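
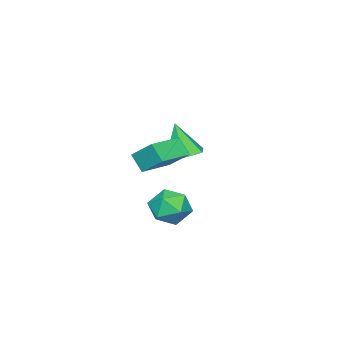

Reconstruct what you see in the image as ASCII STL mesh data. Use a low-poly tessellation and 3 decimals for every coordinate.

solid 
facet normal 0.035 0.055 0.998
outer loop
vertex 3.627 1.932 0.296
vertex 3.6 0.798 0.359
vertex 4.596 1.34 0.294
endloop
endfacet
facet normal 0.373 0.608 0.700
outer loop
vertex 3.627 1.932 0.296
vertex 4.596 1.34 0.294
vertex 4.469 2.225 -0.407
endloop
endfacet
facet normal -0.094 0.954 0.285
outer loop
vertex 3.627 1.932 0.296
vertex 4.469 2.225 -0.407
vertex 3.394 2.229 -0.774
endloop
endfacet
facet normal -0.719 0.614 0.327
outer loop
vertex 3.627 1.932 0.296
vertex 3.394 2.229 -0.774
vertex 2.857 1.348 -0.301
endloop
endfacet
facet normal -0.639 0.058 0.767
outer loop
vertex 3.627 1.932 0.296
vertex 2.857 1.348 -0.301
vertex 3.6 0.798 0.359
endloop
endfacet
facet normal 0.892 0.352 0.283
outer loop
vertex 4.469 2.225 -0.407
vertex 4.596 1.34 0.294
vertex 4.963 1.272 -0.779
endloop
endfacet
facet normal 0.346 -0.545 0.764
outer loop
vertex 4.596 1.34 0.294
vertex 3.6 0.798 0.359
vertex 4.426 0.391 -0.306
endloop
endfacet
facet normal -0.746 -0.539 0.391
outer loop
vertex 3.6 0.798 0.359
vertex 2.857 1.348 -0.301
vertex 3.351 0.395 -0.673
endloop
endfacet
facet normal -0.875 0.361 -0.322
outer loop
vertex 2.857 1.348 -0.301
vertex 3.394 2.229 -0.774
vertex 3.224 1.28 -1.374
endloop
endfacet
facet normal 0.136 0.911 -0.389
outer loop
vertex 3.394 2.229 -0.774
vertex 4.469 2.225 -0.407
vertex 4.22 1.822 -1.439
endloop
endfacet
facet normal 0.719 -0.614 -0.327
outer loop
vertex 4.193 0.688 -1.376
vertex 4.963 1.272 -0.779
vertex 4.426 0.391 -0.306
endloop
endfacet
facet normal 0.094 -0.954 -0.285
outer loop
vertex 4.193 0.688 -1.376
vertex 4.426 0.391 -0.306
vertex 3.351 0.395 -0.673
endloop
endfacet
facet normal -0.373 -0.608 -0.700
outer loop
vertex 4.193 0.688 -1.376
vertex 3.351 0.395 -0.673
vertex 3.224 1.28 -1.374
endloop
endfacet
facet normal -0.035 -0.055 -0.998
outer loop
vertex 4.193 0.688 -1.376
vertex 3.224 1.28 -1.374
vertex 4.22 1.822 -1.439
endloop
endfacet
facet normal 0.639 -0.058 -0.767
outer loop
vertex 4.193 0.688 -1.376
vertex 4.22 1.822 -1.439
vertex 4.963 1.272 -0.779
endloop
endfacet
facet normal 0.875 -0.361 0.322
outer loop
vertex 4.426 0.391 -0.306
vertex 4.963 1.272 -0.779
vertex 4.596 1.34 0.294
endloop
endfacet
facet normal -0.136 -0.911 0.389
outer loop
vertex 3.351 0.395 -0.673
vertex 4.426 0.391 -0.306
vertex 3.6 0.798 0.359
endloop
endfacet
facet normal -0.892 -0.352 -0.283
outer loop
vertex 3.224 1.28 -1.374
vertex 3.351 0.395 -0.673
vertex 2.857 1.348 -0.301
endloop
endfacet
facet normal -0.346 0.545 -0.764
outer loop
vertex 4.22 1.822 -1.439
vertex 3.224 1.28 -1.374
vertex 3.394 2.229 -0.774
endloop
endfacet
facet normal 0.746 0.539 -0.391
outer loop
vertex 4.963 1.272 -0.779
vertex 4.22 1.822 -1.439
vertex 4.469 2.225 -0.407
endloop
endfacet
facet normal -0.982 0.160 -0.102
outer loop
vertex 0.528 -0.306 2.324
vertex 0.738 0.421 1.445
vertex 0.438 -1.503 1.312
endloop
endfacet
facet normal -0.182 -0.627 0.758
outer loop
vertex 2.382 -1.821 1.515
vertex 0.528 -0.306 2.324
vertex 0.438 -1.503 1.312
endloop
endfacet
facet normal -0.982 0.160 -0.103
outer loop
vertex 0.438 -1.503 1.312
vertex 0.738 0.421 1.445
vertex 0.649 -0.776 0.433
endloop
endfacet
facet normal -0.057 -0.763 -0.644
outer loop
vertex 0.649 -0.776 0.433
vertex 2.382 -1.821 1.515
vertex 0.438 -1.503 1.312
endloop
endfacet
facet normal 0.057 0.763 0.644
outer loop
vertex 0.528 -0.306 2.324
vertex 2.682 0.103 1.648
vertex 0.738 0.421 1.445
endloop
endfacet
facet normal -0.182 -0.627 0.758
outer loop
vertex 2.471 -0.624 2.527
vertex 0.528 -0.306 2.324
vertex 2.382 -1.821 1.515
endloop
endfacet
facet normal 0.057 0.762 0.644
outer loop
vertex 2.471 -0.624 2.527
vertex 2.682 0.103 1.648
vertex 0.528 -0.306 2.324
endloop
endfacet
facet normal 0.182 0.627 -0.758
outer loop
vertex 0.738 0.421 1.445
vertex 2.682 0.103 1.648
vertex 0.649 -0.776 0.433
endloop
endfacet
facet normal -0.057 -0.763 -0.644
outer loop
vertex 2.592 -1.094 0.636
vertex 2.382 -1.821 1.515
vertex 0.649 -0.776 0.433
endloop
endfacet
facet normal 0.182 0.627 -0.758
outer loop
vertex 0.649 -0.776 0.433
vertex 2.682 0.103 1.648
vertex 2.592 -1.094 0.636
endloop
endfacet
facet normal 0.982 -0.160 0.103
outer loop
vertex 2.592 -1.094 0.636
vertex 2.471 -0.624 2.527
vertex 2.382 -1.821 1.515
endloop
endfacet
facet normal 0.982 -0.161 0.103
outer loop
vertex 2.682 0.103 1.648
vertex 2.471 -0.624 2.527
vertex 2.592 -1.094 0.636
endloop
endfacet
facet normal 0.026 0.299 -0.954
outer loop
vertex -1.175 -1.128 0.113
vertex -2.104 -1.628 -0.069
vertex -2.098 -0.606 0.251
endloop
endfacet
facet normal 0.448 0.623 0.642
outer loop
vertex -1.175 -1.128 0.113
vertex -2.098 -0.606 0.251
vertex -2.156 -2.232 1.869
endloop
endfacet
facet normal 0.026 0.299 -0.954
outer loop
vertex -2.098 -0.606 0.251
vertex -2.104 -1.628 -0.069
vertex -3.027 -1.105 0.07
endloop
endfacet
facet normal -0.461 0.634 0.621
outer loop
vertex -2.098 -0.606 0.251
vertex -3.027 -1.105 0.07
vertex -2.156 -2.232 1.869
endloop
endfacet
facet normal 0.026 0.299 -0.954
outer loop
vertex -3.027 -1.105 0.07
vertex -2.104 -1.628 -0.069
vertex -3.033 -2.127 -0.25
endloop
endfacet
facet normal -0.920 -0.112 0.375
outer loop
vertex -3.027 -1.105 0.07
vertex -3.033 -2.127 -0.25
vertex -2.156 -2.232 1.869
endloop
endfacet
facet normal 0.026 0.298 -0.954
outer loop
vertex -3.033 -2.127 -0.25
vertex -2.104 -1.628 -0.069
vertex -2.109 -2.649 -0.388
endloop
endfacet
facet normal -0.469 -0.870 0.151
outer loop
vertex -3.033 -2.127 -0.25
vertex -2.109 -2.649 -0.388
vertex -2.156 -2.232 1.869
endloop
endfacet
facet normal 0.026 0.298 -0.954
outer loop
vertex -2.109 -2.649 -0.388
vertex -2.104 -1.628 -0.069
vertex -1.18 -2.15 -0.207
endloop
endfacet
facet normal 0.440 -0.881 0.172
outer loop
vertex -2.109 -2.649 -0.388
vertex -1.18 -2.15 -0.207
vertex -2.156 -2.232 1.869
endloop
endfacet
facet normal 0.026 0.299 -0.954
outer loop
vertex -1.18 -2.15 -0.207
vertex -2.104 -1.628 -0.069
vertex -1.175 -1.128 0.113
endloop
endfacet
facet normal 0.899 -0.135 0.417
outer loop
vertex -1.18 -2.15 -0.207
vertex -1.175 -1.128 0.113
vertex -2.156 -2.232 1.869
endloop
endfacet

endsolid


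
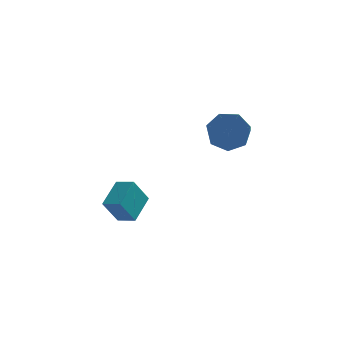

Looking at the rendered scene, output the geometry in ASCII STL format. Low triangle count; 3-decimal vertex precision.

solid 
facet normal -0.022 0.850 -0.526
outer loop
vertex 3.777 3.233 1.399
vertex 3.391 2.81 0.731
vertex 3.014 3.221 1.412
endloop
endfacet
facet normal 0.006 0.526 0.850
outer loop
vertex 3.777 3.233 1.399
vertex 3.014 3.221 1.412
vertex 3.815 1.813 2.277
endloop
endfacet
facet normal 0.006 0.526 0.850
outer loop
vertex 3.815 1.813 2.277
vertex 3.014 3.221 1.412
vertex 3.052 1.801 2.29
endloop
endfacet
facet normal 0.022 -0.850 0.526
outer loop
vertex 3.815 1.813 2.277
vertex 3.052 1.801 2.29
vertex 3.429 1.39 1.609
endloop
endfacet
facet normal -0.023 0.850 -0.526
outer loop
vertex 3.014 3.221 1.412
vertex 3.391 2.81 0.731
vertex 2.535 2.899 0.912
endloop
endfacet
facet normal -0.778 0.315 0.543
outer loop
vertex 3.014 3.221 1.412
vertex 2.535 2.899 0.912
vertex 3.052 1.801 2.29
endloop
endfacet
facet normal -0.778 0.316 0.543
outer loop
vertex 3.052 1.801 2.29
vertex 2.535 2.899 0.912
vertex 2.572 1.479 1.79
endloop
endfacet
facet normal 0.023 -0.850 0.526
outer loop
vertex 3.052 1.801 2.29
vertex 2.572 1.479 1.79
vertex 3.429 1.39 1.609
endloop
endfacet
facet normal -0.023 0.850 -0.526
outer loop
vertex 2.535 2.899 0.912
vertex 3.391 2.81 0.731
vertex 2.7 2.51 0.276
endloop
endfacet
facet normal -0.976 -0.132 -0.172
outer loop
vertex 2.535 2.899 0.912
vertex 2.7 2.51 0.276
vertex 2.572 1.479 1.79
endloop
endfacet
facet normal -0.976 -0.133 -0.173
outer loop
vertex 2.572 1.479 1.79
vertex 2.7 2.51 0.276
vertex 2.738 1.09 1.154
endloop
endfacet
facet normal 0.023 -0.850 0.526
outer loop
vertex 2.572 1.479 1.79
vertex 2.738 1.09 1.154
vertex 3.429 1.39 1.609
endloop
endfacet
facet normal -0.023 0.850 -0.526
outer loop
vertex 2.7 2.51 0.276
vertex 3.391 2.81 0.731
vertex 3.386 2.347 -0.017
endloop
endfacet
facet normal -0.439 -0.481 -0.759
outer loop
vertex 2.7 2.51 0.276
vertex 3.386 2.347 -0.017
vertex 2.738 1.09 1.154
endloop
endfacet
facet normal -0.439 -0.480 -0.759
outer loop
vertex 2.738 1.09 1.154
vertex 3.386 2.347 -0.017
vertex 3.424 0.927 0.86
endloop
endfacet
facet normal 0.023 -0.850 0.526
outer loop
vertex 2.738 1.09 1.154
vertex 3.424 0.927 0.86
vertex 3.429 1.39 1.609
endloop
endfacet
facet normal -0.023 0.850 -0.526
outer loop
vertex 3.386 2.347 -0.017
vertex 3.391 2.81 0.731
vertex 4.076 2.533 0.253
endloop
endfacet
facet normal 0.429 -0.466 -0.774
outer loop
vertex 3.386 2.347 -0.017
vertex 4.076 2.533 0.253
vertex 3.424 0.927 0.86
endloop
endfacet
facet normal 0.429 -0.467 -0.773
outer loop
vertex 3.424 0.927 0.86
vertex 4.076 2.533 0.253
vertex 4.114 1.113 1.131
endloop
endfacet
facet normal 0.023 -0.850 0.526
outer loop
vertex 3.424 0.927 0.86
vertex 4.114 1.113 1.131
vertex 3.429 1.39 1.609
endloop
endfacet
facet normal -0.023 0.850 -0.526
outer loop
vertex 4.076 2.533 0.253
vertex 3.391 2.81 0.731
vertex 4.25 2.927 0.883
endloop
endfacet
facet normal 0.973 -0.101 -0.206
outer loop
vertex 4.076 2.533 0.253
vertex 4.25 2.927 0.883
vertex 4.114 1.113 1.131
endloop
endfacet
facet normal 0.973 -0.101 -0.206
outer loop
vertex 4.114 1.113 1.131
vertex 4.25 2.927 0.883
vertex 4.288 1.507 1.761
endloop
endfacet
facet normal 0.023 -0.850 0.526
outer loop
vertex 4.114 1.113 1.131
vertex 4.288 1.507 1.761
vertex 3.429 1.39 1.609
endloop
endfacet
facet normal -0.023 0.851 -0.525
outer loop
vertex 4.25 2.927 0.883
vertex 3.391 2.81 0.731
vertex 3.777 3.233 1.399
endloop
endfacet
facet normal 0.785 0.341 0.517
outer loop
vertex 4.25 2.927 0.883
vertex 3.777 3.233 1.399
vertex 4.288 1.507 1.761
endloop
endfacet
facet normal 0.785 0.341 0.517
outer loop
vertex 4.288 1.507 1.761
vertex 3.777 3.233 1.399
vertex 3.815 1.813 2.277
endloop
endfacet
facet normal 0.023 -0.851 0.525
outer loop
vertex 4.288 1.507 1.761
vertex 3.815 1.813 2.277
vertex 3.429 1.39 1.609
endloop
endfacet
facet normal -0.424 -0.299 0.855
outer loop
vertex -0.439 3.191 -2.343
vertex -1.19 3.586 -2.577
vertex -0.882 1.97 -2.989
endloop
endfacet
facet normal 0.853 -0.450 0.265
outer loop
vertex -0.31 2.374 -4.143
vertex -0.439 3.191 -2.343
vertex -0.882 1.97 -2.989
endloop
endfacet
facet normal -0.423 -0.299 0.855
outer loop
vertex -0.882 1.97 -2.989
vertex -1.19 3.586 -2.577
vertex -1.632 2.366 -3.222
endloop
endfacet
facet normal -0.306 -0.841 -0.446
outer loop
vertex -1.632 2.366 -3.222
vertex -0.31 2.374 -4.143
vertex -0.882 1.97 -2.989
endloop
endfacet
facet normal 0.304 0.842 0.446
outer loop
vertex -0.439 3.191 -2.343
vertex -0.618 3.99 -3.731
vertex -1.19 3.586 -2.577
endloop
endfacet
facet normal 0.853 -0.449 0.265
outer loop
vertex 0.132 3.594 -3.498
vertex -0.439 3.191 -2.343
vertex -0.31 2.374 -4.143
endloop
endfacet
facet normal 0.306 0.842 0.445
outer loop
vertex 0.132 3.594 -3.498
vertex -0.618 3.99 -3.731
vertex -0.439 3.191 -2.343
endloop
endfacet
facet normal -0.853 0.449 -0.265
outer loop
vertex -1.19 3.586 -2.577
vertex -0.618 3.99 -3.731
vertex -1.632 2.366 -3.222
endloop
endfacet
facet normal -0.305 -0.842 -0.445
outer loop
vertex -1.061 2.769 -4.377
vertex -0.31 2.374 -4.143
vertex -1.632 2.366 -3.222
endloop
endfacet
facet normal -0.853 0.450 -0.265
outer loop
vertex -1.632 2.366 -3.222
vertex -0.618 3.99 -3.731
vertex -1.061 2.769 -4.377
endloop
endfacet
facet normal 0.424 0.299 -0.855
outer loop
vertex -1.061 2.769 -4.377
vertex 0.132 3.594 -3.498
vertex -0.31 2.374 -4.143
endloop
endfacet
facet normal 0.423 0.299 -0.855
outer loop
vertex -0.618 3.99 -3.731
vertex 0.132 3.594 -3.498
vertex -1.061 2.769 -4.377
endloop
endfacet

endsolid


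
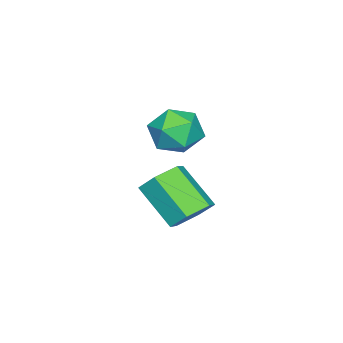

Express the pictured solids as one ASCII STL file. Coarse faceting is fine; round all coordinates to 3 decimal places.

solid 
facet normal 0.216 0.724 -0.655
outer loop
vertex -0.884 -2.59 -1.113
vertex -1.559 -2.735 -1.496
vertex -1.544 -2.208 -0.908
endloop
endfacet
facet normal 0.505 0.491 0.710
outer loop
vertex -0.884 -2.59 -1.113
vertex -1.544 -2.208 -0.908
vertex -1.245 -3.8 -0.02
endloop
endfacet
facet normal 0.504 0.491 0.711
outer loop
vertex -1.245 -3.8 -0.02
vertex -1.544 -2.208 -0.908
vertex -1.906 -3.418 0.185
endloop
endfacet
facet normal -0.216 -0.725 0.654
outer loop
vertex -1.245 -3.8 -0.02
vertex -1.906 -3.418 0.185
vertex -1.921 -3.945 -0.404
endloop
endfacet
facet normal 0.217 0.724 -0.655
outer loop
vertex -1.544 -2.208 -0.908
vertex -1.559 -2.735 -1.496
vertex -2.22 -2.353 -1.292
endloop
endfacet
facet normal -0.472 0.665 0.579
outer loop
vertex -1.544 -2.208 -0.908
vertex -2.22 -2.353 -1.292
vertex -1.906 -3.418 0.185
endloop
endfacet
facet normal -0.472 0.664 0.579
outer loop
vertex -1.906 -3.418 0.185
vertex -2.22 -2.353 -1.292
vertex -2.581 -3.563 -0.199
endloop
endfacet
facet normal -0.216 -0.725 0.654
outer loop
vertex -1.906 -3.418 0.185
vertex -2.581 -3.563 -0.199
vertex -1.921 -3.945 -0.404
endloop
endfacet
facet normal 0.217 0.724 -0.655
outer loop
vertex -2.22 -2.353 -1.292
vertex -1.559 -2.735 -1.496
vertex -2.235 -2.88 -1.88
endloop
endfacet
facet normal -0.976 0.173 -0.130
outer loop
vertex -2.22 -2.353 -1.292
vertex -2.235 -2.88 -1.88
vertex -2.581 -3.563 -0.199
endloop
endfacet
facet normal -0.976 0.173 -0.130
outer loop
vertex -2.581 -3.563 -0.199
vertex -2.235 -2.88 -1.88
vertex -2.596 -4.09 -0.787
endloop
endfacet
facet normal -0.216 -0.724 0.655
outer loop
vertex -2.581 -3.563 -0.199
vertex -2.596 -4.09 -0.787
vertex -1.921 -3.945 -0.404
endloop
endfacet
facet normal 0.216 0.725 -0.654
outer loop
vertex -2.235 -2.88 -1.88
vertex -1.559 -2.735 -1.496
vertex -1.574 -3.262 -2.085
endloop
endfacet
facet normal -0.504 -0.491 -0.710
outer loop
vertex -2.235 -2.88 -1.88
vertex -1.574 -3.262 -2.085
vertex -2.596 -4.09 -0.787
endloop
endfacet
facet normal -0.505 -0.491 -0.710
outer loop
vertex -2.596 -4.09 -0.787
vertex -1.574 -3.262 -2.085
vertex -1.936 -4.472 -0.992
endloop
endfacet
facet normal -0.216 -0.724 0.655
outer loop
vertex -2.596 -4.09 -0.787
vertex -1.936 -4.472 -0.992
vertex -1.921 -3.945 -0.404
endloop
endfacet
facet normal 0.216 0.725 -0.654
outer loop
vertex -1.574 -3.262 -2.085
vertex -1.559 -2.735 -1.496
vertex -0.899 -3.117 -1.701
endloop
endfacet
facet normal 0.472 -0.664 -0.579
outer loop
vertex -1.574 -3.262 -2.085
vertex -0.899 -3.117 -1.701
vertex -1.936 -4.472 -0.992
endloop
endfacet
facet normal 0.472 -0.664 -0.580
outer loop
vertex -1.936 -4.472 -0.992
vertex -0.899 -3.117 -1.701
vertex -1.26 -4.327 -0.608
endloop
endfacet
facet normal -0.217 -0.724 0.655
outer loop
vertex -1.936 -4.472 -0.992
vertex -1.26 -4.327 -0.608
vertex -1.921 -3.945 -0.404
endloop
endfacet
facet normal 0.216 0.724 -0.655
outer loop
vertex -0.899 -3.117 -1.701
vertex -1.559 -2.735 -1.496
vertex -0.884 -2.59 -1.113
endloop
endfacet
facet normal 0.976 -0.173 0.130
outer loop
vertex -0.899 -3.117 -1.701
vertex -0.884 -2.59 -1.113
vertex -1.26 -4.327 -0.608
endloop
endfacet
facet normal 0.976 -0.173 0.130
outer loop
vertex -1.26 -4.327 -0.608
vertex -0.884 -2.59 -1.113
vertex -1.245 -3.8 -0.02
endloop
endfacet
facet normal -0.217 -0.724 0.655
outer loop
vertex -1.26 -4.327 -0.608
vertex -1.245 -3.8 -0.02
vertex -1.921 -3.945 -0.404
endloop
endfacet
facet normal -0.982 -0.115 0.151
outer loop
vertex -2.286 -3.196 1.489
vertex -2.121 -3.828 2.083
vertex -2.18 -2.986 2.34
endloop
endfacet
facet normal -0.830 0.557 -0.034
outer loop
vertex -2.286 -3.196 1.489
vertex -2.18 -2.986 2.34
vertex -1.816 -2.482 1.713
endloop
endfacet
facet normal -0.506 0.543 -0.670
outer loop
vertex -2.286 -3.196 1.489
vertex -1.816 -2.482 1.713
vertex -1.532 -3.014 1.067
endloop
endfacet
facet normal -0.458 -0.138 -0.878
outer loop
vertex -2.286 -3.196 1.489
vertex -1.532 -3.014 1.067
vertex -1.72 -3.846 1.296
endloop
endfacet
facet normal -0.752 -0.545 -0.371
outer loop
vertex -2.286 -3.196 1.489
vertex -1.72 -3.846 1.296
vertex -2.121 -3.828 2.083
endloop
endfacet
facet normal -0.367 0.817 0.444
outer loop
vertex -1.816 -2.482 1.713
vertex -2.18 -2.986 2.34
vertex -1.36 -2.674 2.444
endloop
endfacet
facet normal -0.613 -0.270 0.743
outer loop
vertex -2.18 -2.986 2.34
vertex -2.121 -3.828 2.083
vertex -1.548 -3.506 2.673
endloop
endfacet
facet normal -0.243 -0.965 -0.102
outer loop
vertex -2.121 -3.828 2.083
vertex -1.72 -3.846 1.296
vertex -1.264 -4.038 2.027
endloop
endfacet
facet normal 0.234 -0.307 -0.923
outer loop
vertex -1.72 -3.846 1.296
vertex -1.532 -3.014 1.067
vertex -0.9 -3.534 1.4
endloop
endfacet
facet normal 0.157 0.795 -0.586
outer loop
vertex -1.532 -3.014 1.067
vertex -1.816 -2.482 1.713
vertex -0.959 -2.692 1.657
endloop
endfacet
facet normal 0.458 0.138 0.878
outer loop
vertex -0.794 -3.324 2.251
vertex -1.36 -2.674 2.444
vertex -1.548 -3.506 2.673
endloop
endfacet
facet normal 0.506 -0.543 0.670
outer loop
vertex -0.794 -3.324 2.251
vertex -1.548 -3.506 2.673
vertex -1.264 -4.038 2.027
endloop
endfacet
facet normal 0.830 -0.557 0.034
outer loop
vertex -0.794 -3.324 2.251
vertex -1.264 -4.038 2.027
vertex -0.9 -3.534 1.4
endloop
endfacet
facet normal 0.982 0.115 -0.151
outer loop
vertex -0.794 -3.324 2.251
vertex -0.9 -3.534 1.4
vertex -0.959 -2.692 1.657
endloop
endfacet
facet normal 0.752 0.545 0.371
outer loop
vertex -0.794 -3.324 2.251
vertex -0.959 -2.692 1.657
vertex -1.36 -2.674 2.444
endloop
endfacet
facet normal -0.234 0.307 0.923
outer loop
vertex -1.548 -3.506 2.673
vertex -1.36 -2.674 2.444
vertex -2.18 -2.986 2.34
endloop
endfacet
facet normal -0.157 -0.795 0.586
outer loop
vertex -1.264 -4.038 2.027
vertex -1.548 -3.506 2.673
vertex -2.121 -3.828 2.083
endloop
endfacet
facet normal 0.367 -0.817 -0.444
outer loop
vertex -0.9 -3.534 1.4
vertex -1.264 -4.038 2.027
vertex -1.72 -3.846 1.296
endloop
endfacet
facet normal 0.613 0.270 -0.743
outer loop
vertex -0.959 -2.692 1.657
vertex -0.9 -3.534 1.4
vertex -1.532 -3.014 1.067
endloop
endfacet
facet normal 0.243 0.965 0.102
outer loop
vertex -1.36 -2.674 2.444
vertex -0.959 -2.692 1.657
vertex -1.816 -2.482 1.713
endloop
endfacet

endsolid


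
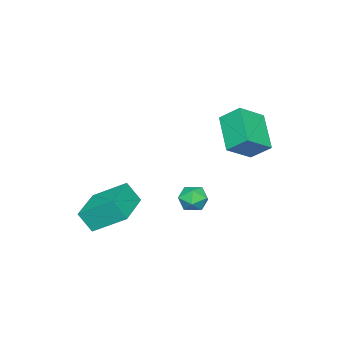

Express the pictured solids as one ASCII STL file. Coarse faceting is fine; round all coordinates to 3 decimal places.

solid 
facet normal -0.955 -0.296 0.012
outer loop
vertex 0.812 -2.754 -2.196
vertex 0.355 -1.237 -1.183
vertex 0.613 -2.15 -3.19
endloop
endfacet
facet normal 0.243 -0.807 -0.539
outer loop
vertex 2.705 -1.503 -3.217
vertex 0.812 -2.754 -2.196
vertex 0.613 -2.15 -3.19
endloop
endfacet
facet normal -0.955 -0.296 0.012
outer loop
vertex 0.613 -2.15 -3.19
vertex 0.355 -1.237 -1.183
vertex 0.156 -0.633 -2.177
endloop
endfacet
facet normal -0.169 0.512 -0.842
outer loop
vertex 0.156 -0.633 -2.177
vertex 2.705 -1.503 -3.217
vertex 0.613 -2.15 -3.19
endloop
endfacet
facet normal 0.169 -0.512 0.842
outer loop
vertex 0.812 -2.754 -2.196
vertex 2.447 -0.59 -1.21
vertex 0.355 -1.237 -1.183
endloop
endfacet
facet normal 0.243 -0.807 -0.539
outer loop
vertex 2.904 -2.107 -2.223
vertex 0.812 -2.754 -2.196
vertex 2.705 -1.503 -3.217
endloop
endfacet
facet normal 0.169 -0.512 0.842
outer loop
vertex 2.904 -2.107 -2.223
vertex 2.447 -0.59 -1.21
vertex 0.812 -2.754 -2.196
endloop
endfacet
facet normal -0.243 0.807 0.539
outer loop
vertex 0.355 -1.237 -1.183
vertex 2.447 -0.59 -1.21
vertex 0.156 -0.633 -2.177
endloop
endfacet
facet normal -0.169 0.512 -0.842
outer loop
vertex 2.248 0.014 -2.204
vertex 2.705 -1.503 -3.217
vertex 0.156 -0.633 -2.177
endloop
endfacet
facet normal -0.243 0.807 0.539
outer loop
vertex 0.156 -0.633 -2.177
vertex 2.447 -0.59 -1.21
vertex 2.248 0.014 -2.204
endloop
endfacet
facet normal 0.955 0.296 -0.012
outer loop
vertex 2.248 0.014 -2.204
vertex 2.904 -2.107 -2.223
vertex 2.705 -1.503 -3.217
endloop
endfacet
facet normal 0.955 0.296 -0.012
outer loop
vertex 2.447 -0.59 -1.21
vertex 2.904 -2.107 -2.223
vertex 2.248 0.014 -2.204
endloop
endfacet
facet normal -0.614 -0.545 0.571
outer loop
vertex -2.193 1.937 2.649
vertex -2.316 2.9 3.436
vertex -3.415 2.452 1.827
endloop
endfacet
facet normal 0.098 -0.771 -0.629
outer loop
vertex -2.144 3.58 0.644
vertex -2.193 1.937 2.649
vertex -3.415 2.452 1.827
endloop
endfacet
facet normal -0.614 -0.545 0.571
outer loop
vertex -3.415 2.452 1.827
vertex -2.316 2.9 3.436
vertex -3.538 3.415 2.614
endloop
endfacet
facet normal -0.783 0.330 -0.527
outer loop
vertex -3.538 3.415 2.614
vertex -2.144 3.58 0.644
vertex -3.415 2.452 1.827
endloop
endfacet
facet normal 0.783 -0.330 0.527
outer loop
vertex -2.193 1.937 2.649
vertex -1.045 4.028 2.253
vertex -2.316 2.9 3.436
endloop
endfacet
facet normal 0.098 -0.771 -0.629
outer loop
vertex -0.922 3.065 1.466
vertex -2.193 1.937 2.649
vertex -2.144 3.58 0.644
endloop
endfacet
facet normal 0.783 -0.330 0.527
outer loop
vertex -0.922 3.065 1.466
vertex -1.045 4.028 2.253
vertex -2.193 1.937 2.649
endloop
endfacet
facet normal -0.098 0.771 0.629
outer loop
vertex -2.316 2.9 3.436
vertex -1.045 4.028 2.253
vertex -3.538 3.415 2.614
endloop
endfacet
facet normal -0.783 0.330 -0.527
outer loop
vertex -2.267 4.543 1.431
vertex -2.144 3.58 0.644
vertex -3.538 3.415 2.614
endloop
endfacet
facet normal -0.098 0.771 0.629
outer loop
vertex -3.538 3.415 2.614
vertex -1.045 4.028 2.253
vertex -2.267 4.543 1.431
endloop
endfacet
facet normal 0.614 0.545 -0.571
outer loop
vertex -2.267 4.543 1.431
vertex -0.922 3.065 1.466
vertex -2.144 3.58 0.644
endloop
endfacet
facet normal 0.614 0.545 -0.571
outer loop
vertex -1.045 4.028 2.253
vertex -0.922 3.065 1.466
vertex -2.267 4.543 1.431
endloop
endfacet
facet normal -0.976 0.138 0.171
outer loop
vertex -0.262 2.558 -1.419
vertex -0.337 1.813 -1.247
vertex -0.169 2.32 -0.696
endloop
endfacet
facet normal -0.604 0.731 0.318
outer loop
vertex -0.262 2.558 -1.419
vertex -0.169 2.32 -0.696
vertex 0.308 2.843 -0.992
endloop
endfacet
facet normal -0.258 0.927 -0.274
outer loop
vertex -0.262 2.558 -1.419
vertex 0.308 2.843 -0.992
vertex 0.434 2.661 -1.727
endloop
endfacet
facet normal -0.416 0.456 -0.787
outer loop
vertex -0.262 2.558 -1.419
vertex 0.434 2.661 -1.727
vertex 0.035 2.024 -1.885
endloop
endfacet
facet normal -0.859 -0.032 -0.511
outer loop
vertex -0.262 2.558 -1.419
vertex 0.035 2.024 -1.885
vertex -0.337 1.813 -1.247
endloop
endfacet
facet normal -0.119 0.569 0.814
outer loop
vertex 0.308 2.843 -0.992
vertex -0.169 2.32 -0.696
vertex 0.585 2.276 -0.555
endloop
endfacet
facet normal -0.718 -0.389 0.577
outer loop
vertex -0.169 2.32 -0.696
vertex -0.337 1.813 -1.247
vertex 0.186 1.639 -0.713
endloop
endfacet
facet normal -0.528 -0.665 -0.528
outer loop
vertex -0.337 1.813 -1.247
vertex 0.035 2.024 -1.885
vertex 0.312 1.457 -1.448
endloop
endfacet
facet normal 0.189 0.123 -0.974
outer loop
vertex 0.035 2.024 -1.885
vertex 0.434 2.661 -1.727
vertex 0.789 1.98 -1.744
endloop
endfacet
facet normal 0.441 0.886 -0.144
outer loop
vertex 0.434 2.661 -1.727
vertex 0.308 2.843 -0.992
vertex 0.957 2.487 -1.193
endloop
endfacet
facet normal 0.416 -0.456 0.787
outer loop
vertex 0.882 1.742 -1.021
vertex 0.585 2.276 -0.555
vertex 0.186 1.639 -0.713
endloop
endfacet
facet normal 0.258 -0.927 0.274
outer loop
vertex 0.882 1.742 -1.021
vertex 0.186 1.639 -0.713
vertex 0.312 1.457 -1.448
endloop
endfacet
facet normal 0.604 -0.731 -0.318
outer loop
vertex 0.882 1.742 -1.021
vertex 0.312 1.457 -1.448
vertex 0.789 1.98 -1.744
endloop
endfacet
facet normal 0.976 -0.138 -0.171
outer loop
vertex 0.882 1.742 -1.021
vertex 0.789 1.98 -1.744
vertex 0.957 2.487 -1.193
endloop
endfacet
facet normal 0.859 0.032 0.511
outer loop
vertex 0.882 1.742 -1.021
vertex 0.957 2.487 -1.193
vertex 0.585 2.276 -0.555
endloop
endfacet
facet normal -0.189 -0.123 0.974
outer loop
vertex 0.186 1.639 -0.713
vertex 0.585 2.276 -0.555
vertex -0.169 2.32 -0.696
endloop
endfacet
facet normal -0.441 -0.886 0.144
outer loop
vertex 0.312 1.457 -1.448
vertex 0.186 1.639 -0.713
vertex -0.337 1.813 -1.247
endloop
endfacet
facet normal 0.119 -0.569 -0.814
outer loop
vertex 0.789 1.98 -1.744
vertex 0.312 1.457 -1.448
vertex 0.035 2.024 -1.885
endloop
endfacet
facet normal 0.718 0.389 -0.577
outer loop
vertex 0.957 2.487 -1.193
vertex 0.789 1.98 -1.744
vertex 0.434 2.661 -1.727
endloop
endfacet
facet normal 0.528 0.665 0.528
outer loop
vertex 0.585 2.276 -0.555
vertex 0.957 2.487 -1.193
vertex 0.308 2.843 -0.992
endloop
endfacet

endsolid


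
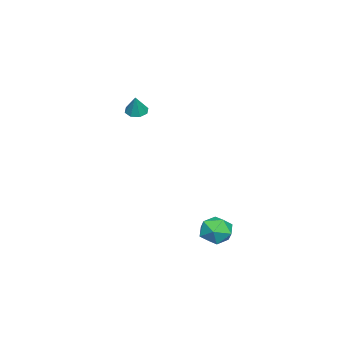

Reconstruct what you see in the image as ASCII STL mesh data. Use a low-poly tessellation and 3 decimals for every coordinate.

solid 
facet normal -0.528 0.360 0.770
outer loop
vertex 3.165 4.64 -1.904
vertex 3.147 3.645 -1.451
vertex 3.961 4.338 -1.217
endloop
endfacet
facet normal -0.101 0.863 0.496
outer loop
vertex 3.165 4.64 -1.904
vertex 3.961 4.338 -1.217
vertex 4.206 4.89 -2.128
endloop
endfacet
facet normal -0.268 0.944 -0.192
outer loop
vertex 3.165 4.64 -1.904
vertex 4.206 4.89 -2.128
vertex 3.543 4.54 -2.925
endloop
endfacet
facet normal -0.800 0.492 -0.344
outer loop
vertex 3.165 4.64 -1.904
vertex 3.543 4.54 -2.925
vertex 2.889 3.77 -2.506
endloop
endfacet
facet normal -0.959 0.131 0.250
outer loop
vertex 3.165 4.64 -1.904
vertex 2.889 3.77 -2.506
vertex 3.147 3.645 -1.451
endloop
endfacet
facet normal 0.572 0.624 0.532
outer loop
vertex 4.206 4.89 -2.128
vertex 3.961 4.338 -1.217
vertex 4.831 4.05 -1.814
endloop
endfacet
facet normal -0.120 -0.188 0.975
outer loop
vertex 3.961 4.338 -1.217
vertex 3.147 3.645 -1.451
vertex 4.177 3.28 -1.395
endloop
endfacet
facet normal -0.818 -0.559 0.134
outer loop
vertex 3.147 3.645 -1.451
vertex 2.889 3.77 -2.506
vertex 3.514 2.93 -2.192
endloop
endfacet
facet normal -0.560 0.025 -0.828
outer loop
vertex 2.889 3.77 -2.506
vertex 3.543 4.54 -2.925
vertex 3.759 3.482 -3.103
endloop
endfacet
facet normal 0.300 0.756 -0.581
outer loop
vertex 3.543 4.54 -2.925
vertex 4.206 4.89 -2.128
vertex 4.573 4.175 -2.869
endloop
endfacet
facet normal 0.800 -0.492 0.344
outer loop
vertex 4.555 3.18 -2.416
vertex 4.831 4.05 -1.814
vertex 4.177 3.28 -1.395
endloop
endfacet
facet normal 0.268 -0.944 0.192
outer loop
vertex 4.555 3.18 -2.416
vertex 4.177 3.28 -1.395
vertex 3.514 2.93 -2.192
endloop
endfacet
facet normal 0.101 -0.863 -0.496
outer loop
vertex 4.555 3.18 -2.416
vertex 3.514 2.93 -2.192
vertex 3.759 3.482 -3.103
endloop
endfacet
facet normal 0.528 -0.360 -0.770
outer loop
vertex 4.555 3.18 -2.416
vertex 3.759 3.482 -3.103
vertex 4.573 4.175 -2.869
endloop
endfacet
facet normal 0.959 -0.131 -0.250
outer loop
vertex 4.555 3.18 -2.416
vertex 4.573 4.175 -2.869
vertex 4.831 4.05 -1.814
endloop
endfacet
facet normal 0.560 -0.025 0.828
outer loop
vertex 4.177 3.28 -1.395
vertex 4.831 4.05 -1.814
vertex 3.961 4.338 -1.217
endloop
endfacet
facet normal -0.300 -0.756 0.581
outer loop
vertex 3.514 2.93 -2.192
vertex 4.177 3.28 -1.395
vertex 3.147 3.645 -1.451
endloop
endfacet
facet normal -0.572 -0.624 -0.532
outer loop
vertex 3.759 3.482 -3.103
vertex 3.514 2.93 -2.192
vertex 2.889 3.77 -2.506
endloop
endfacet
facet normal 0.120 0.188 -0.975
outer loop
vertex 4.573 4.175 -2.869
vertex 3.759 3.482 -3.103
vertex 3.543 4.54 -2.925
endloop
endfacet
facet normal 0.818 0.559 -0.134
outer loop
vertex 4.831 4.05 -1.814
vertex 4.573 4.175 -2.869
vertex 4.206 4.89 -2.128
endloop
endfacet
facet normal -0.416 -0.096 -0.904
outer loop
vertex -3.593 -3.095 2.907
vertex -4.135 -3.488 3.198
vertex -4.023 -2.778 3.071
endloop
endfacet
facet normal 0.616 0.780 0.108
outer loop
vertex -3.593 -3.095 2.907
vertex -4.023 -2.778 3.071
vertex -3.545 -3.352 4.482
endloop
endfacet
facet normal -0.415 -0.096 -0.905
outer loop
vertex -4.023 -2.778 3.071
vertex -4.135 -3.488 3.198
vertex -4.519 -2.878 3.309
endloop
endfacet
facet normal -0.005 0.926 0.378
outer loop
vertex -4.023 -2.778 3.071
vertex -4.519 -2.878 3.309
vertex -3.545 -3.352 4.482
endloop
endfacet
facet normal -0.415 -0.097 -0.905
outer loop
vertex -4.519 -2.878 3.309
vertex -4.135 -3.488 3.198
vertex -4.79 -3.335 3.482
endloop
endfacet
facet normal -0.517 0.554 0.653
outer loop
vertex -4.519 -2.878 3.309
vertex -4.79 -3.335 3.482
vertex -3.545 -3.352 4.482
endloop
endfacet
facet normal -0.415 -0.097 -0.905
outer loop
vertex -4.79 -3.335 3.482
vertex -4.135 -3.488 3.198
vertex -4.677 -3.882 3.489
endloop
endfacet
facet normal -0.623 -0.119 0.773
outer loop
vertex -4.79 -3.335 3.482
vertex -4.677 -3.882 3.489
vertex -3.545 -3.352 4.482
endloop
endfacet
facet normal -0.416 -0.096 -0.904
outer loop
vertex -4.677 -3.882 3.489
vertex -4.135 -3.488 3.198
vertex -4.247 -4.199 3.325
endloop
endfacet
facet normal -0.259 -0.697 0.668
outer loop
vertex -4.677 -3.882 3.489
vertex -4.247 -4.199 3.325
vertex -3.545 -3.352 4.482
endloop
endfacet
facet normal -0.415 -0.096 -0.905
outer loop
vertex -4.247 -4.199 3.325
vertex -4.135 -3.488 3.198
vertex -3.751 -4.099 3.087
endloop
endfacet
facet normal 0.361 -0.843 0.398
outer loop
vertex -4.247 -4.199 3.325
vertex -3.751 -4.099 3.087
vertex -3.545 -3.352 4.482
endloop
endfacet
facet normal -0.417 -0.098 -0.904
outer loop
vertex -3.751 -4.099 3.087
vertex -4.135 -3.488 3.198
vertex -3.481 -3.642 2.913
endloop
endfacet
facet normal 0.874 -0.470 0.123
outer loop
vertex -3.751 -4.099 3.087
vertex -3.481 -3.642 2.913
vertex -3.545 -3.352 4.482
endloop
endfacet
facet normal -0.416 -0.095 -0.904
outer loop
vertex -3.481 -3.642 2.913
vertex -4.135 -3.488 3.198
vertex -3.593 -3.095 2.907
endloop
endfacet
facet normal 0.980 0.201 0.003
outer loop
vertex -3.481 -3.642 2.913
vertex -3.593 -3.095 2.907
vertex -3.545 -3.352 4.482
endloop
endfacet

endsolid


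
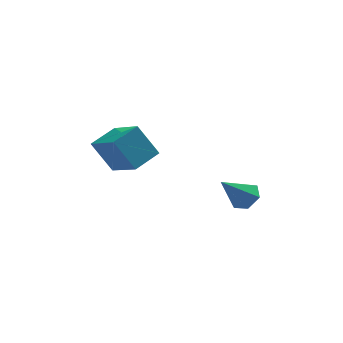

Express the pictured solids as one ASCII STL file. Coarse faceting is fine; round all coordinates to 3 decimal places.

solid 
facet normal -0.498 0.247 0.832
outer loop
vertex -2.867 2.408 -0.099
vertex -2.076 3.017 0.194
vertex -3.476 3.536 -0.798
endloop
endfacet
facet normal -0.760 -0.585 -0.282
outer loop
vertex -2.844 3.223 -1.854
vertex -2.867 2.408 -0.099
vertex -3.476 3.536 -0.798
endloop
endfacet
facet normal -0.498 0.247 0.832
outer loop
vertex -3.476 3.536 -0.798
vertex -2.076 3.017 0.194
vertex -2.685 4.145 -0.505
endloop
endfacet
facet normal -0.417 0.772 -0.479
outer loop
vertex -2.685 4.145 -0.505
vertex -2.844 3.223 -1.854
vertex -3.476 3.536 -0.798
endloop
endfacet
facet normal 0.417 -0.772 0.479
outer loop
vertex -2.867 2.408 -0.099
vertex -1.444 2.704 -0.862
vertex -2.076 3.017 0.194
endloop
endfacet
facet normal -0.760 -0.585 -0.282
outer loop
vertex -2.235 2.095 -1.155
vertex -2.867 2.408 -0.099
vertex -2.844 3.223 -1.854
endloop
endfacet
facet normal 0.417 -0.772 0.479
outer loop
vertex -2.235 2.095 -1.155
vertex -1.444 2.704 -0.862
vertex -2.867 2.408 -0.099
endloop
endfacet
facet normal 0.760 0.585 0.282
outer loop
vertex -2.076 3.017 0.194
vertex -1.444 2.704 -0.862
vertex -2.685 4.145 -0.505
endloop
endfacet
facet normal -0.417 0.772 -0.479
outer loop
vertex -2.053 3.832 -1.561
vertex -2.844 3.223 -1.854
vertex -2.685 4.145 -0.505
endloop
endfacet
facet normal 0.760 0.585 0.282
outer loop
vertex -2.685 4.145 -0.505
vertex -1.444 2.704 -0.862
vertex -2.053 3.832 -1.561
endloop
endfacet
facet normal 0.498 -0.247 -0.832
outer loop
vertex -2.053 3.832 -1.561
vertex -2.235 2.095 -1.155
vertex -2.844 3.223 -1.854
endloop
endfacet
facet normal 0.498 -0.247 -0.832
outer loop
vertex -1.444 2.704 -0.862
vertex -2.235 2.095 -1.155
vertex -2.053 3.832 -1.561
endloop
endfacet
facet normal 0.629 0.274 -0.728
outer loop
vertex 1.715 2.802 -3.186
vertex 1.335 3.185 -3.37
vertex 1.723 3.333 -2.979
endloop
endfacet
facet normal 0.513 -0.319 0.797
outer loop
vertex 1.715 2.802 -3.186
vertex 1.723 3.333 -2.979
vertex 0.485 2.815 -2.39
endloop
endfacet
facet normal 0.629 0.274 -0.728
outer loop
vertex 1.723 3.333 -2.979
vertex 1.335 3.185 -3.37
vertex 1.343 3.716 -3.163
endloop
endfacet
facet normal 0.159 0.551 0.819
outer loop
vertex 1.723 3.333 -2.979
vertex 1.343 3.716 -3.163
vertex 0.485 2.815 -2.39
endloop
endfacet
facet normal 0.630 0.274 -0.727
outer loop
vertex 1.343 3.716 -3.163
vertex 1.335 3.185 -3.37
vertex 0.956 3.569 -3.554
endloop
endfacet
facet normal -0.569 0.776 0.272
outer loop
vertex 1.343 3.716 -3.163
vertex 0.956 3.569 -3.554
vertex 0.485 2.815 -2.39
endloop
endfacet
facet normal 0.631 0.275 -0.726
outer loop
vertex 0.956 3.569 -3.554
vertex 1.335 3.185 -3.37
vertex 0.948 3.038 -3.762
endloop
endfacet
facet normal -0.946 0.131 -0.298
outer loop
vertex 0.956 3.569 -3.554
vertex 0.948 3.038 -3.762
vertex 0.485 2.815 -2.39
endloop
endfacet
facet normal 0.630 0.276 -0.726
outer loop
vertex 0.948 3.038 -3.762
vertex 1.335 3.185 -3.37
vertex 1.328 2.654 -3.578
endloop
endfacet
facet normal -0.592 -0.739 -0.320
outer loop
vertex 0.948 3.038 -3.762
vertex 1.328 2.654 -3.578
vertex 0.485 2.815 -2.39
endloop
endfacet
facet normal 0.630 0.276 -0.726
outer loop
vertex 1.328 2.654 -3.578
vertex 1.335 3.185 -3.37
vertex 1.715 2.802 -3.186
endloop
endfacet
facet normal 0.137 -0.964 0.228
outer loop
vertex 1.328 2.654 -3.578
vertex 1.715 2.802 -3.186
vertex 0.485 2.815 -2.39
endloop
endfacet

endsolid


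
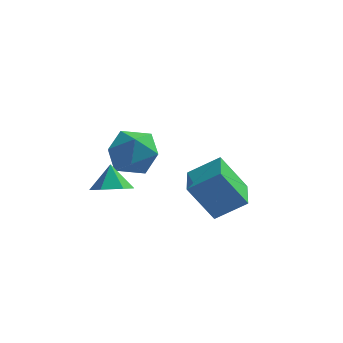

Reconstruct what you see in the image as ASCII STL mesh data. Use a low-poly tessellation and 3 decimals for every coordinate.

solid 
facet normal 0.141 -0.507 -0.850
outer loop
vertex -0.002 -1.372 -3.131
vertex -0.479 -0.936 -3.47
vertex 0.229 -0.761 -3.457
endloop
endfacet
facet normal 0.721 0.094 0.686
outer loop
vertex -0.002 -1.372 -3.131
vertex 0.229 -0.761 -3.457
vertex -0.621 -0.424 -2.61
endloop
endfacet
facet normal 0.141 -0.506 -0.851
outer loop
vertex 0.229 -0.761 -3.457
vertex -0.479 -0.936 -3.47
vertex -0.248 -0.325 -3.795
endloop
endfacet
facet normal 0.556 0.795 0.241
outer loop
vertex 0.229 -0.761 -3.457
vertex -0.248 -0.325 -3.795
vertex -0.621 -0.424 -2.61
endloop
endfacet
facet normal 0.140 -0.506 -0.851
outer loop
vertex -0.248 -0.325 -3.795
vertex -0.479 -0.936 -3.47
vertex -0.957 -0.499 -3.808
endloop
endfacet
facet normal -0.238 0.971 0.006
outer loop
vertex -0.248 -0.325 -3.795
vertex -0.957 -0.499 -3.808
vertex -0.621 -0.424 -2.61
endloop
endfacet
facet normal 0.139 -0.506 -0.851
outer loop
vertex -0.957 -0.499 -3.808
vertex -0.479 -0.936 -3.47
vertex -1.188 -1.11 -3.482
endloop
endfacet
facet normal -0.870 0.444 0.216
outer loop
vertex -0.957 -0.499 -3.808
vertex -1.188 -1.11 -3.482
vertex -0.621 -0.424 -2.61
endloop
endfacet
facet normal 0.139 -0.507 -0.851
outer loop
vertex -1.188 -1.11 -3.482
vertex -0.479 -0.936 -3.47
vertex -0.711 -1.547 -3.144
endloop
endfacet
facet normal -0.705 -0.258 0.661
outer loop
vertex -1.188 -1.11 -3.482
vertex -0.711 -1.547 -3.144
vertex -0.621 -0.424 -2.61
endloop
endfacet
facet normal 0.141 -0.507 -0.850
outer loop
vertex -0.711 -1.547 -3.144
vertex -0.479 -0.936 -3.47
vertex -0.002 -1.372 -3.131
endloop
endfacet
facet normal 0.091 -0.434 0.897
outer loop
vertex -0.711 -1.547 -3.144
vertex -0.002 -1.372 -3.131
vertex -0.621 -0.424 -2.61
endloop
endfacet
facet normal -0.043 0.799 0.599
outer loop
vertex -0.684 3.9 -3.915
vertex -1.048 3.282 -3.117
vertex 0.007 3.432 -3.241
endloop
endfacet
facet normal 0.477 0.871 0.116
outer loop
vertex -0.684 3.9 -3.915
vertex 0.007 3.432 -3.241
vertex 0.217 3.457 -4.293
endloop
endfacet
facet normal 0.182 0.826 -0.534
outer loop
vertex -0.684 3.9 -3.915
vertex 0.217 3.457 -4.293
vertex -0.708 3.322 -4.818
endloop
endfacet
facet normal -0.519 0.726 -0.451
outer loop
vertex -0.684 3.9 -3.915
vertex -0.708 3.322 -4.818
vertex -1.49 3.214 -4.092
endloop
endfacet
facet normal -0.659 0.710 0.249
outer loop
vertex -0.684 3.9 -3.915
vertex -1.49 3.214 -4.092
vertex -1.048 3.282 -3.117
endloop
endfacet
facet normal 0.927 0.323 0.193
outer loop
vertex 0.217 3.457 -4.293
vertex 0.007 3.432 -3.241
vertex 0.41 2.566 -3.728
endloop
endfacet
facet normal 0.085 0.206 0.975
outer loop
vertex 0.007 3.432 -3.241
vertex -1.048 3.282 -3.117
vertex -0.372 2.458 -3.002
endloop
endfacet
facet normal -0.911 0.062 0.409
outer loop
vertex -1.048 3.282 -3.117
vertex -1.49 3.214 -4.092
vertex -1.297 2.323 -3.527
endloop
endfacet
facet normal -0.684 0.089 -0.724
outer loop
vertex -1.49 3.214 -4.092
vertex -0.708 3.322 -4.818
vertex -1.087 2.348 -4.579
endloop
endfacet
facet normal 0.450 0.250 -0.857
outer loop
vertex -0.708 3.322 -4.818
vertex 0.217 3.457 -4.293
vertex -0.032 2.498 -4.703
endloop
endfacet
facet normal 0.519 -0.726 0.451
outer loop
vertex -0.396 1.88 -3.905
vertex 0.41 2.566 -3.728
vertex -0.372 2.458 -3.002
endloop
endfacet
facet normal -0.182 -0.826 0.534
outer loop
vertex -0.396 1.88 -3.905
vertex -0.372 2.458 -3.002
vertex -1.297 2.323 -3.527
endloop
endfacet
facet normal -0.477 -0.871 -0.116
outer loop
vertex -0.396 1.88 -3.905
vertex -1.297 2.323 -3.527
vertex -1.087 2.348 -4.579
endloop
endfacet
facet normal 0.043 -0.799 -0.599
outer loop
vertex -0.396 1.88 -3.905
vertex -1.087 2.348 -4.579
vertex -0.032 2.498 -4.703
endloop
endfacet
facet normal 0.659 -0.710 -0.249
outer loop
vertex -0.396 1.88 -3.905
vertex -0.032 2.498 -4.703
vertex 0.41 2.566 -3.728
endloop
endfacet
facet normal 0.684 -0.089 0.724
outer loop
vertex -0.372 2.458 -3.002
vertex 0.41 2.566 -3.728
vertex 0.007 3.432 -3.241
endloop
endfacet
facet normal -0.450 -0.250 0.857
outer loop
vertex -1.297 2.323 -3.527
vertex -0.372 2.458 -3.002
vertex -1.048 3.282 -3.117
endloop
endfacet
facet normal -0.927 -0.323 -0.193
outer loop
vertex -1.087 2.348 -4.579
vertex -1.297 2.323 -3.527
vertex -1.49 3.214 -4.092
endloop
endfacet
facet normal -0.085 -0.206 -0.975
outer loop
vertex -0.032 2.498 -4.703
vertex -1.087 2.348 -4.579
vertex -0.708 3.322 -4.818
endloop
endfacet
facet normal 0.911 -0.062 -0.409
outer loop
vertex 0.41 2.566 -3.728
vertex -0.032 2.498 -4.703
vertex 0.217 3.457 -4.293
endloop
endfacet
facet normal -0.557 -0.039 0.830
outer loop
vertex 3.183 -1.509 -2.017
vertex 2.96 -0.088 -2.099
vertex 2.13 -1.715 -2.733
endloop
endfacet
facet normal 0.154 -0.986 0.057
outer loop
vertex 3.02 -1.652 -4.061
vertex 3.183 -1.509 -2.017
vertex 2.13 -1.715 -2.733
endloop
endfacet
facet normal -0.557 -0.039 0.830
outer loop
vertex 2.13 -1.715 -2.733
vertex 2.96 -0.088 -2.099
vertex 1.907 -0.295 -2.815
endloop
endfacet
facet normal -0.816 -0.160 -0.555
outer loop
vertex 1.907 -0.295 -2.815
vertex 3.02 -1.652 -4.061
vertex 2.13 -1.715 -2.733
endloop
endfacet
facet normal 0.816 0.160 0.555
outer loop
vertex 3.183 -1.509 -2.017
vertex 3.85 -0.025 -3.427
vertex 2.96 -0.088 -2.099
endloop
endfacet
facet normal 0.155 -0.986 0.057
outer loop
vertex 4.073 -1.445 -3.345
vertex 3.183 -1.509 -2.017
vertex 3.02 -1.652 -4.061
endloop
endfacet
facet normal 0.816 0.160 0.555
outer loop
vertex 4.073 -1.445 -3.345
vertex 3.85 -0.025 -3.427
vertex 3.183 -1.509 -2.017
endloop
endfacet
facet normal -0.155 0.986 -0.057
outer loop
vertex 2.96 -0.088 -2.099
vertex 3.85 -0.025 -3.427
vertex 1.907 -0.295 -2.815
endloop
endfacet
facet normal -0.816 -0.160 -0.555
outer loop
vertex 2.797 -0.231 -4.143
vertex 3.02 -1.652 -4.061
vertex 1.907 -0.295 -2.815
endloop
endfacet
facet normal -0.155 0.986 -0.056
outer loop
vertex 1.907 -0.295 -2.815
vertex 3.85 -0.025 -3.427
vertex 2.797 -0.231 -4.143
endloop
endfacet
facet normal 0.557 0.039 -0.830
outer loop
vertex 2.797 -0.231 -4.143
vertex 4.073 -1.445 -3.345
vertex 3.02 -1.652 -4.061
endloop
endfacet
facet normal 0.557 0.039 -0.830
outer loop
vertex 3.85 -0.025 -3.427
vertex 4.073 -1.445 -3.345
vertex 2.797 -0.231 -4.143
endloop
endfacet

endsolid


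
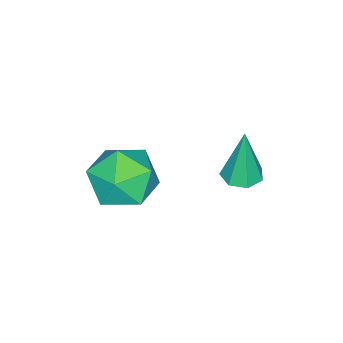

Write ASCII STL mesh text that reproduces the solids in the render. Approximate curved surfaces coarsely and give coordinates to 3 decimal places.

solid 
facet normal -0.674 0.682 0.283
outer loop
vertex -0.528 2.215 2.283
vertex -0.905 1.49 3.131
vertex -0.038 2.255 3.353
endloop
endfacet
facet normal -0.096 0.995 0.007
outer loop
vertex -0.528 2.215 2.283
vertex -0.038 2.255 3.353
vertex 0.639 2.327 2.392
endloop
endfacet
facet normal -0.011 0.752 -0.659
outer loop
vertex -0.528 2.215 2.283
vertex 0.639 2.327 2.392
vertex 0.191 1.606 1.576
endloop
endfacet
facet normal -0.536 0.289 -0.794
outer loop
vertex -0.528 2.215 2.283
vertex 0.191 1.606 1.576
vertex -0.763 1.089 2.032
endloop
endfacet
facet normal -0.946 0.245 -0.212
outer loop
vertex -0.528 2.215 2.283
vertex -0.763 1.089 2.032
vertex -0.905 1.49 3.131
endloop
endfacet
facet normal 0.470 0.792 0.390
outer loop
vertex 0.639 2.327 2.392
vertex -0.038 2.255 3.353
vertex 0.983 1.671 3.308
endloop
endfacet
facet normal -0.466 0.284 0.838
outer loop
vertex -0.038 2.255 3.353
vertex -0.905 1.49 3.131
vertex 0.029 1.154 3.764
endloop
endfacet
facet normal -0.905 -0.423 0.037
outer loop
vertex -0.905 1.49 3.131
vertex -0.763 1.089 2.032
vertex -0.419 0.433 2.948
endloop
endfacet
facet normal -0.241 -0.352 -0.904
outer loop
vertex -0.763 1.089 2.032
vertex 0.191 1.606 1.576
vertex 0.258 0.505 1.987
endloop
endfacet
facet normal 0.608 0.399 -0.686
outer loop
vertex 0.191 1.606 1.576
vertex 0.639 2.327 2.392
vertex 1.125 1.27 2.209
endloop
endfacet
facet normal 0.536 -0.289 0.794
outer loop
vertex 0.748 0.545 3.057
vertex 0.983 1.671 3.308
vertex 0.029 1.154 3.764
endloop
endfacet
facet normal 0.011 -0.752 0.659
outer loop
vertex 0.748 0.545 3.057
vertex 0.029 1.154 3.764
vertex -0.419 0.433 2.948
endloop
endfacet
facet normal 0.096 -0.995 -0.007
outer loop
vertex 0.748 0.545 3.057
vertex -0.419 0.433 2.948
vertex 0.258 0.505 1.987
endloop
endfacet
facet normal 0.674 -0.682 -0.283
outer loop
vertex 0.748 0.545 3.057
vertex 0.258 0.505 1.987
vertex 1.125 1.27 2.209
endloop
endfacet
facet normal 0.946 -0.245 0.212
outer loop
vertex 0.748 0.545 3.057
vertex 1.125 1.27 2.209
vertex 0.983 1.671 3.308
endloop
endfacet
facet normal 0.241 0.352 0.904
outer loop
vertex 0.029 1.154 3.764
vertex 0.983 1.671 3.308
vertex -0.038 2.255 3.353
endloop
endfacet
facet normal -0.608 -0.399 0.686
outer loop
vertex -0.419 0.433 2.948
vertex 0.029 1.154 3.764
vertex -0.905 1.49 3.131
endloop
endfacet
facet normal -0.470 -0.792 -0.390
outer loop
vertex 0.258 0.505 1.987
vertex -0.419 0.433 2.948
vertex -0.763 1.089 2.032
endloop
endfacet
facet normal 0.466 -0.284 -0.838
outer loop
vertex 1.125 1.27 2.209
vertex 0.258 0.505 1.987
vertex 0.191 1.606 1.576
endloop
endfacet
facet normal 0.905 0.423 -0.037
outer loop
vertex 0.983 1.671 3.308
vertex 1.125 1.27 2.209
vertex 0.639 2.327 2.392
endloop
endfacet
facet normal 0.036 -0.006 -0.999
outer loop
vertex -2.644 3.943 0.995
vertex -3.112 3.464 0.981
vertex -3.195 4.129 0.974
endloop
endfacet
facet normal 0.296 0.909 0.295
outer loop
vertex -2.644 3.943 0.995
vertex -3.195 4.129 0.974
vertex -3.188 3.476 2.979
endloop
endfacet
facet normal 0.038 -0.006 -0.999
outer loop
vertex -3.195 4.129 0.974
vertex -3.112 3.464 0.981
vertex -3.683 3.814 0.957
endloop
endfacet
facet normal -0.530 0.806 0.264
outer loop
vertex -3.195 4.129 0.974
vertex -3.683 3.814 0.957
vertex -3.188 3.476 2.979
endloop
endfacet
facet normal 0.039 -0.006 -0.999
outer loop
vertex -3.683 3.814 0.957
vertex -3.112 3.464 0.981
vertex -3.742 3.236 0.958
endloop
endfacet
facet normal -0.963 0.099 0.252
outer loop
vertex -3.683 3.814 0.957
vertex -3.742 3.236 0.958
vertex -3.188 3.476 2.979
endloop
endfacet
facet normal 0.038 -0.005 -0.999
outer loop
vertex -3.742 3.236 0.958
vertex -3.112 3.464 0.981
vertex -3.327 2.829 0.976
endloop
endfacet
facet normal -0.681 -0.682 0.268
outer loop
vertex -3.742 3.236 0.958
vertex -3.327 2.829 0.976
vertex -3.188 3.476 2.979
endloop
endfacet
facet normal 0.039 -0.005 -0.999
outer loop
vertex -3.327 2.829 0.976
vertex -3.112 3.464 0.981
vertex -2.75 2.901 0.998
endloop
endfacet
facet normal 0.107 -0.948 0.299
outer loop
vertex -3.327 2.829 0.976
vertex -2.75 2.901 0.998
vertex -3.188 3.476 2.979
endloop
endfacet
facet normal 0.037 -0.006 -0.999
outer loop
vertex -2.75 2.901 0.998
vertex -3.112 3.464 0.981
vertex -2.446 3.397 1.006
endloop
endfacet
facet normal 0.805 -0.498 0.323
outer loop
vertex -2.75 2.901 0.998
vertex -2.446 3.397 1.006
vertex -3.188 3.476 2.979
endloop
endfacet
facet normal 0.037 -0.007 -0.999
outer loop
vertex -2.446 3.397 1.006
vertex -3.112 3.464 0.981
vertex -2.644 3.943 0.995
endloop
endfacet
facet normal 0.888 0.329 0.321
outer loop
vertex -2.446 3.397 1.006
vertex -2.644 3.943 0.995
vertex -3.188 3.476 2.979
endloop
endfacet

endsolid


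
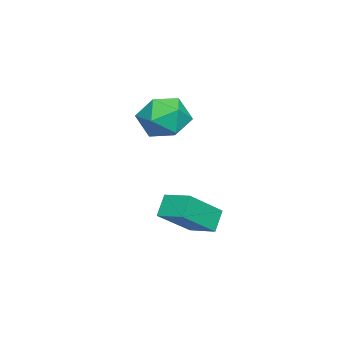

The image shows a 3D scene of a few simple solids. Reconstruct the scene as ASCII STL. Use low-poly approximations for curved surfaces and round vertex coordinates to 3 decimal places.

solid 
facet normal 0.111 0.308 0.945
outer loop
vertex -0.375 3.018 0.564
vertex -1.378 2.737 0.773
vertex -0.591 2.037 0.909
endloop
endfacet
facet normal 0.731 0.077 0.678
outer loop
vertex -0.375 3.018 0.564
vertex -0.591 2.037 0.909
vertex 0.116 2.182 0.13
endloop
endfacet
facet normal 0.879 0.466 0.098
outer loop
vertex -0.375 3.018 0.564
vertex 0.116 2.182 0.13
vertex -0.234 2.972 -0.487
endloop
endfacet
facet normal 0.351 0.936 0.006
outer loop
vertex -0.375 3.018 0.564
vertex -0.234 2.972 -0.487
vertex -1.157 3.315 -0.09
endloop
endfacet
facet normal -0.125 0.839 0.530
outer loop
vertex -0.375 3.018 0.564
vertex -1.157 3.315 -0.09
vertex -1.378 2.737 0.773
endloop
endfacet
facet normal 0.644 -0.601 0.473
outer loop
vertex 0.116 2.182 0.13
vertex -0.591 2.037 0.909
vertex -0.583 1.385 0.07
endloop
endfacet
facet normal -0.360 -0.229 0.905
outer loop
vertex -0.591 2.037 0.909
vertex -1.378 2.737 0.773
vertex -1.506 1.728 0.467
endloop
endfacet
facet normal -0.740 0.631 0.233
outer loop
vertex -1.378 2.737 0.773
vertex -1.157 3.315 -0.09
vertex -1.856 2.518 -0.15
endloop
endfacet
facet normal 0.030 0.789 -0.613
outer loop
vertex -1.157 3.315 -0.09
vertex -0.234 2.972 -0.487
vertex -1.149 2.663 -0.929
endloop
endfacet
facet normal 0.885 0.029 -0.465
outer loop
vertex -0.234 2.972 -0.487
vertex 0.116 2.182 0.13
vertex -0.362 1.963 -0.793
endloop
endfacet
facet normal -0.351 -0.936 -0.006
outer loop
vertex -1.365 1.682 -0.584
vertex -0.583 1.385 0.07
vertex -1.506 1.728 0.467
endloop
endfacet
facet normal -0.879 -0.466 -0.098
outer loop
vertex -1.365 1.682 -0.584
vertex -1.506 1.728 0.467
vertex -1.856 2.518 -0.15
endloop
endfacet
facet normal -0.731 -0.077 -0.678
outer loop
vertex -1.365 1.682 -0.584
vertex -1.856 2.518 -0.15
vertex -1.149 2.663 -0.929
endloop
endfacet
facet normal -0.111 -0.308 -0.945
outer loop
vertex -1.365 1.682 -0.584
vertex -1.149 2.663 -0.929
vertex -0.362 1.963 -0.793
endloop
endfacet
facet normal 0.125 -0.839 -0.530
outer loop
vertex -1.365 1.682 -0.584
vertex -0.362 1.963 -0.793
vertex -0.583 1.385 0.07
endloop
endfacet
facet normal -0.030 -0.789 0.613
outer loop
vertex -1.506 1.728 0.467
vertex -0.583 1.385 0.07
vertex -0.591 2.037 0.909
endloop
endfacet
facet normal -0.885 -0.029 0.465
outer loop
vertex -1.856 2.518 -0.15
vertex -1.506 1.728 0.467
vertex -1.378 2.737 0.773
endloop
endfacet
facet normal -0.644 0.601 -0.473
outer loop
vertex -1.149 2.663 -0.929
vertex -1.856 2.518 -0.15
vertex -1.157 3.315 -0.09
endloop
endfacet
facet normal 0.360 0.229 -0.905
outer loop
vertex -0.362 1.963 -0.793
vertex -1.149 2.663 -0.929
vertex -0.234 2.972 -0.487
endloop
endfacet
facet normal 0.740 -0.631 -0.233
outer loop
vertex -0.583 1.385 0.07
vertex -0.362 1.963 -0.793
vertex 0.116 2.182 0.13
endloop
endfacet
facet normal -0.626 0.093 0.775
outer loop
vertex 0.95 2.899 -2.992
vertex 1.398 3.92 -2.753
vertex -0.311 3.712 -4.108
endloop
endfacet
facet normal -0.393 -0.896 -0.209
outer loop
vertex 0.302 3.62 -4.867
vertex 0.95 2.899 -2.992
vertex -0.311 3.712 -4.108
endloop
endfacet
facet normal -0.626 0.093 0.775
outer loop
vertex -0.311 3.712 -4.108
vertex 1.398 3.92 -2.753
vertex 0.137 4.733 -3.869
endloop
endfacet
facet normal -0.674 0.435 -0.597
outer loop
vertex 0.137 4.733 -3.869
vertex 0.302 3.62 -4.867
vertex -0.311 3.712 -4.108
endloop
endfacet
facet normal 0.674 -0.435 0.597
outer loop
vertex 0.95 2.899 -2.992
vertex 2.011 3.828 -3.512
vertex 1.398 3.92 -2.753
endloop
endfacet
facet normal -0.393 -0.896 -0.209
outer loop
vertex 1.563 2.807 -3.751
vertex 0.95 2.899 -2.992
vertex 0.302 3.62 -4.867
endloop
endfacet
facet normal 0.674 -0.435 0.597
outer loop
vertex 1.563 2.807 -3.751
vertex 2.011 3.828 -3.512
vertex 0.95 2.899 -2.992
endloop
endfacet
facet normal 0.393 0.896 0.209
outer loop
vertex 1.398 3.92 -2.753
vertex 2.011 3.828 -3.512
vertex 0.137 4.733 -3.869
endloop
endfacet
facet normal -0.674 0.435 -0.597
outer loop
vertex 0.75 4.641 -4.628
vertex 0.302 3.62 -4.867
vertex 0.137 4.733 -3.869
endloop
endfacet
facet normal 0.393 0.896 0.209
outer loop
vertex 0.137 4.733 -3.869
vertex 2.011 3.828 -3.512
vertex 0.75 4.641 -4.628
endloop
endfacet
facet normal 0.626 -0.093 -0.775
outer loop
vertex 0.75 4.641 -4.628
vertex 1.563 2.807 -3.751
vertex 0.302 3.62 -4.867
endloop
endfacet
facet normal 0.626 -0.093 -0.775
outer loop
vertex 2.011 3.828 -3.512
vertex 1.563 2.807 -3.751
vertex 0.75 4.641 -4.628
endloop
endfacet

endsolid


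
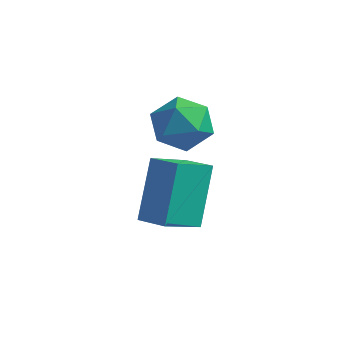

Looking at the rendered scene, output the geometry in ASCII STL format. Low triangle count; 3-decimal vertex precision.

solid 
facet normal -0.946 0.193 -0.261
outer loop
vertex -3.328 -4.542 -2.019
vertex -3.586 -3.383 -0.227
vertex -2.876 -3.313 -2.75
endloop
endfacet
facet normal 0.120 -0.540 -0.833
outer loop
vertex -1.874 -3.517 -2.473
vertex -3.328 -4.542 -2.019
vertex -2.876 -3.313 -2.75
endloop
endfacet
facet normal -0.946 0.193 -0.261
outer loop
vertex -2.876 -3.313 -2.75
vertex -3.586 -3.383 -0.227
vertex -3.134 -2.153 -0.958
endloop
endfacet
facet normal 0.302 0.820 -0.487
outer loop
vertex -3.134 -2.153 -0.958
vertex -1.874 -3.517 -2.473
vertex -2.876 -3.313 -2.75
endloop
endfacet
facet normal -0.301 -0.820 0.487
outer loop
vertex -3.328 -4.542 -2.019
vertex -2.584 -3.587 0.05
vertex -3.586 -3.383 -0.227
endloop
endfacet
facet normal 0.120 -0.539 -0.833
outer loop
vertex -2.326 -4.747 -1.742
vertex -3.328 -4.542 -2.019
vertex -1.874 -3.517 -2.473
endloop
endfacet
facet normal -0.302 -0.819 0.487
outer loop
vertex -2.326 -4.747 -1.742
vertex -2.584 -3.587 0.05
vertex -3.328 -4.542 -2.019
endloop
endfacet
facet normal -0.121 0.540 0.833
outer loop
vertex -3.586 -3.383 -0.227
vertex -2.584 -3.587 0.05
vertex -3.134 -2.153 -0.958
endloop
endfacet
facet normal 0.302 0.820 -0.487
outer loop
vertex -2.132 -2.358 -0.681
vertex -1.874 -3.517 -2.473
vertex -3.134 -2.153 -0.958
endloop
endfacet
facet normal -0.120 0.540 0.833
outer loop
vertex -3.134 -2.153 -0.958
vertex -2.584 -3.587 0.05
vertex -2.132 -2.358 -0.681
endloop
endfacet
facet normal 0.946 -0.193 0.261
outer loop
vertex -2.132 -2.358 -0.681
vertex -2.326 -4.747 -1.742
vertex -1.874 -3.517 -2.473
endloop
endfacet
facet normal 0.946 -0.193 0.261
outer loop
vertex -2.584 -3.587 0.05
vertex -2.326 -4.747 -1.742
vertex -2.132 -2.358 -0.681
endloop
endfacet
facet normal -0.905 0.282 0.318
outer loop
vertex -3.723 -2.273 0.808
vertex -3.765 -3.084 1.407
vertex -3.375 -2.22 1.753
endloop
endfacet
facet normal -0.511 0.848 0.140
outer loop
vertex -3.723 -2.273 0.808
vertex -3.375 -2.22 1.753
vertex -2.861 -1.786 1.001
endloop
endfacet
facet normal -0.318 0.778 -0.543
outer loop
vertex -3.723 -2.273 0.808
vertex -2.861 -1.786 1.001
vertex -2.933 -2.382 0.189
endloop
endfacet
facet normal -0.594 0.167 -0.787
outer loop
vertex -3.723 -2.273 0.808
vertex -2.933 -2.382 0.189
vertex -3.491 -3.184 0.44
endloop
endfacet
facet normal -0.956 -0.140 -0.257
outer loop
vertex -3.723 -2.273 0.808
vertex -3.491 -3.184 0.44
vertex -3.765 -3.084 1.407
endloop
endfacet
facet normal 0.081 0.838 0.539
outer loop
vertex -2.861 -1.786 1.001
vertex -3.375 -2.22 1.753
vertex -2.369 -2.296 1.72
endloop
endfacet
facet normal -0.558 -0.079 0.826
outer loop
vertex -3.375 -2.22 1.753
vertex -3.765 -3.084 1.407
vertex -2.927 -3.098 1.971
endloop
endfacet
facet normal -0.640 -0.762 -0.103
outer loop
vertex -3.765 -3.084 1.407
vertex -3.491 -3.184 0.44
vertex -2.999 -3.694 1.159
endloop
endfacet
facet normal -0.052 -0.265 -0.963
outer loop
vertex -3.491 -3.184 0.44
vertex -2.933 -2.382 0.189
vertex -2.485 -3.26 0.407
endloop
endfacet
facet normal 0.393 0.724 -0.566
outer loop
vertex -2.933 -2.382 0.189
vertex -2.861 -1.786 1.001
vertex -2.095 -2.396 0.753
endloop
endfacet
facet normal 0.594 -0.167 0.787
outer loop
vertex -2.137 -3.207 1.352
vertex -2.369 -2.296 1.72
vertex -2.927 -3.098 1.971
endloop
endfacet
facet normal 0.318 -0.778 0.543
outer loop
vertex -2.137 -3.207 1.352
vertex -2.927 -3.098 1.971
vertex -2.999 -3.694 1.159
endloop
endfacet
facet normal 0.511 -0.848 -0.140
outer loop
vertex -2.137 -3.207 1.352
vertex -2.999 -3.694 1.159
vertex -2.485 -3.26 0.407
endloop
endfacet
facet normal 0.905 -0.282 -0.318
outer loop
vertex -2.137 -3.207 1.352
vertex -2.485 -3.26 0.407
vertex -2.095 -2.396 0.753
endloop
endfacet
facet normal 0.956 0.140 0.257
outer loop
vertex -2.137 -3.207 1.352
vertex -2.095 -2.396 0.753
vertex -2.369 -2.296 1.72
endloop
endfacet
facet normal 0.052 0.265 0.963
outer loop
vertex -2.927 -3.098 1.971
vertex -2.369 -2.296 1.72
vertex -3.375 -2.22 1.753
endloop
endfacet
facet normal -0.393 -0.724 0.566
outer loop
vertex -2.999 -3.694 1.159
vertex -2.927 -3.098 1.971
vertex -3.765 -3.084 1.407
endloop
endfacet
facet normal -0.081 -0.838 -0.539
outer loop
vertex -2.485 -3.26 0.407
vertex -2.999 -3.694 1.159
vertex -3.491 -3.184 0.44
endloop
endfacet
facet normal 0.558 0.079 -0.826
outer loop
vertex -2.095 -2.396 0.753
vertex -2.485 -3.26 0.407
vertex -2.933 -2.382 0.189
endloop
endfacet
facet normal 0.640 0.762 0.103
outer loop
vertex -2.369 -2.296 1.72
vertex -2.095 -2.396 0.753
vertex -2.861 -1.786 1.001
endloop
endfacet

endsolid


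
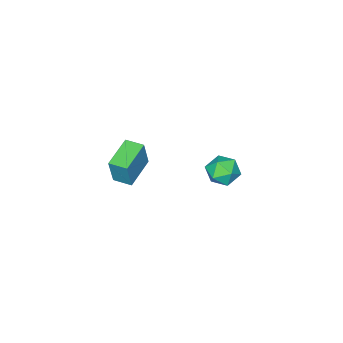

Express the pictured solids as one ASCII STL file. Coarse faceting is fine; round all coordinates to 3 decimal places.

solid 
facet normal -0.934 -0.269 0.237
outer loop
vertex 3.443 -1.94 1.82
vertex 3.181 -1.017 1.835
vertex 3.082 -2.019 0.305
endloop
endfacet
facet normal 0.274 -0.962 -0.015
outer loop
vertex 4.659 -1.563 -0.095
vertex 3.443 -1.94 1.82
vertex 3.082 -2.019 0.305
endloop
endfacet
facet normal -0.933 -0.270 0.237
outer loop
vertex 3.082 -2.019 0.305
vertex 3.181 -1.017 1.835
vertex 2.819 -1.095 0.32
endloop
endfacet
facet normal -0.232 -0.050 -0.971
outer loop
vertex 2.819 -1.095 0.32
vertex 4.659 -1.563 -0.095
vertex 3.082 -2.019 0.305
endloop
endfacet
facet normal 0.232 0.050 0.971
outer loop
vertex 3.443 -1.94 1.82
vertex 4.758 -0.561 1.435
vertex 3.181 -1.017 1.835
endloop
endfacet
facet normal 0.273 -0.962 -0.016
outer loop
vertex 5.021 -1.485 1.42
vertex 3.443 -1.94 1.82
vertex 4.659 -1.563 -0.095
endloop
endfacet
facet normal 0.232 0.050 0.971
outer loop
vertex 5.021 -1.485 1.42
vertex 4.758 -0.561 1.435
vertex 3.443 -1.94 1.82
endloop
endfacet
facet normal -0.274 0.962 0.016
outer loop
vertex 3.181 -1.017 1.835
vertex 4.758 -0.561 1.435
vertex 2.819 -1.095 0.32
endloop
endfacet
facet normal -0.232 -0.050 -0.971
outer loop
vertex 4.397 -0.64 -0.08
vertex 4.659 -1.563 -0.095
vertex 2.819 -1.095 0.32
endloop
endfacet
facet normal -0.274 0.962 0.015
outer loop
vertex 2.819 -1.095 0.32
vertex 4.758 -0.561 1.435
vertex 4.397 -0.64 -0.08
endloop
endfacet
facet normal 0.934 0.269 -0.237
outer loop
vertex 4.397 -0.64 -0.08
vertex 5.021 -1.485 1.42
vertex 4.659 -1.563 -0.095
endloop
endfacet
facet normal 0.933 0.270 -0.236
outer loop
vertex 4.758 -0.561 1.435
vertex 5.021 -1.485 1.42
vertex 4.397 -0.64 -0.08
endloop
endfacet
facet normal -0.362 0.830 0.424
outer loop
vertex -2.476 0.027 -3.57
vertex -2.503 -0.417 -2.723
vertex -1.718 0.061 -2.988
endloop
endfacet
facet normal 0.057 0.990 -0.132
outer loop
vertex -2.476 0.027 -3.57
vertex -1.718 0.061 -2.988
vertex -1.594 -0.071 -3.927
endloop
endfacet
facet normal -0.213 0.671 -0.710
outer loop
vertex -2.476 0.027 -3.57
vertex -1.594 -0.071 -3.927
vertex -2.303 -0.631 -4.243
endloop
endfacet
facet normal -0.799 0.315 -0.513
outer loop
vertex -2.476 0.027 -3.57
vertex -2.303 -0.631 -4.243
vertex -2.865 -0.845 -3.499
endloop
endfacet
facet normal -0.891 0.413 0.188
outer loop
vertex -2.476 0.027 -3.57
vertex -2.865 -0.845 -3.499
vertex -2.503 -0.417 -2.723
endloop
endfacet
facet normal 0.701 0.713 -0.008
outer loop
vertex -1.594 -0.071 -3.927
vertex -1.718 0.061 -2.988
vertex -1.075 -0.575 -3.301
endloop
endfacet
facet normal 0.024 0.454 0.891
outer loop
vertex -1.718 0.061 -2.988
vertex -2.503 -0.417 -2.723
vertex -1.637 -0.789 -2.557
endloop
endfacet
facet normal -0.831 -0.222 0.510
outer loop
vertex -2.503 -0.417 -2.723
vertex -2.865 -0.845 -3.499
vertex -2.346 -1.349 -2.873
endloop
endfacet
facet normal -0.681 -0.382 -0.625
outer loop
vertex -2.865 -0.845 -3.499
vertex -2.303 -0.631 -4.243
vertex -2.222 -1.481 -3.812
endloop
endfacet
facet normal 0.265 0.197 -0.944
outer loop
vertex -2.303 -0.631 -4.243
vertex -1.594 -0.071 -3.927
vertex -1.437 -1.003 -4.077
endloop
endfacet
facet normal 0.799 -0.315 0.513
outer loop
vertex -1.464 -1.447 -3.23
vertex -1.075 -0.575 -3.301
vertex -1.637 -0.789 -2.557
endloop
endfacet
facet normal 0.213 -0.671 0.710
outer loop
vertex -1.464 -1.447 -3.23
vertex -1.637 -0.789 -2.557
vertex -2.346 -1.349 -2.873
endloop
endfacet
facet normal -0.057 -0.990 0.132
outer loop
vertex -1.464 -1.447 -3.23
vertex -2.346 -1.349 -2.873
vertex -2.222 -1.481 -3.812
endloop
endfacet
facet normal 0.362 -0.830 -0.424
outer loop
vertex -1.464 -1.447 -3.23
vertex -2.222 -1.481 -3.812
vertex -1.437 -1.003 -4.077
endloop
endfacet
facet normal 0.891 -0.413 -0.188
outer loop
vertex -1.464 -1.447 -3.23
vertex -1.437 -1.003 -4.077
vertex -1.075 -0.575 -3.301
endloop
endfacet
facet normal 0.681 0.382 0.625
outer loop
vertex -1.637 -0.789 -2.557
vertex -1.075 -0.575 -3.301
vertex -1.718 0.061 -2.988
endloop
endfacet
facet normal -0.265 -0.197 0.944
outer loop
vertex -2.346 -1.349 -2.873
vertex -1.637 -0.789 -2.557
vertex -2.503 -0.417 -2.723
endloop
endfacet
facet normal -0.701 -0.713 0.008
outer loop
vertex -2.222 -1.481 -3.812
vertex -2.346 -1.349 -2.873
vertex -2.865 -0.845 -3.499
endloop
endfacet
facet normal -0.024 -0.454 -0.891
outer loop
vertex -1.437 -1.003 -4.077
vertex -2.222 -1.481 -3.812
vertex -2.303 -0.631 -4.243
endloop
endfacet
facet normal 0.831 0.222 -0.510
outer loop
vertex -1.075 -0.575 -3.301
vertex -1.437 -1.003 -4.077
vertex -1.594 -0.071 -3.927
endloop
endfacet

endsolid


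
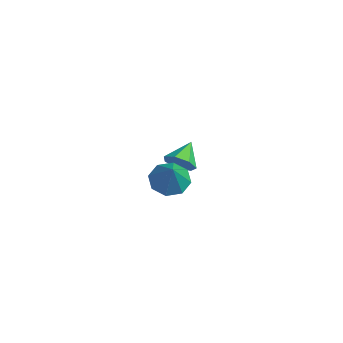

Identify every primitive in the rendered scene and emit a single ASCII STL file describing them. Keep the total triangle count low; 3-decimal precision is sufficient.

solid 
facet normal -0.630 0.148 -0.763
outer loop
vertex 3.247 -1.566 -1.296
vertex 2.63 -1.168 -0.709
vertex 3.342 -0.855 -1.236
endloop
endfacet
facet normal 0.964 -0.108 -0.242
outer loop
vertex 3.247 -1.566 -1.296
vertex 3.342 -0.855 -1.236
vertex 3.75 -1.432 0.649
endloop
endfacet
facet normal -0.630 0.148 -0.763
outer loop
vertex 3.342 -0.855 -1.236
vertex 2.63 -1.168 -0.709
vertex 3.02 -0.328 -0.868
endloop
endfacet
facet normal 0.847 0.532 -0.021
outer loop
vertex 3.342 -0.855 -1.236
vertex 3.02 -0.328 -0.868
vertex 3.75 -1.432 0.649
endloop
endfacet
facet normal -0.630 0.148 -0.762
outer loop
vertex 3.02 -0.328 -0.868
vertex 2.63 -1.168 -0.709
vertex 2.469 -0.293 -0.406
endloop
endfacet
facet normal 0.395 0.823 0.409
outer loop
vertex 3.02 -0.328 -0.868
vertex 2.469 -0.293 -0.406
vertex 3.75 -1.432 0.649
endloop
endfacet
facet normal -0.629 0.148 -0.763
outer loop
vertex 2.469 -0.293 -0.406
vertex 2.63 -1.168 -0.709
vertex 2.012 -0.771 -0.122
endloop
endfacet
facet normal -0.127 0.593 0.795
outer loop
vertex 2.469 -0.293 -0.406
vertex 2.012 -0.771 -0.122
vertex 3.75 -1.432 0.649
endloop
endfacet
facet normal -0.629 0.149 -0.763
outer loop
vertex 2.012 -0.771 -0.122
vertex 2.63 -1.168 -0.709
vertex 1.917 -1.481 -0.182
endloop
endfacet
facet normal -0.412 -0.022 0.911
outer loop
vertex 2.012 -0.771 -0.122
vertex 1.917 -1.481 -0.182
vertex 3.75 -1.432 0.649
endloop
endfacet
facet normal -0.629 0.147 -0.763
outer loop
vertex 1.917 -1.481 -0.182
vertex 2.63 -1.168 -0.709
vertex 2.24 -2.009 -0.55
endloop
endfacet
facet normal -0.295 -0.661 0.690
outer loop
vertex 1.917 -1.481 -0.182
vertex 2.24 -2.009 -0.55
vertex 3.75 -1.432 0.649
endloop
endfacet
facet normal -0.629 0.147 -0.763
outer loop
vertex 2.24 -2.009 -0.55
vertex 2.63 -1.168 -0.709
vertex 2.791 -2.044 -1.011
endloop
endfacet
facet normal 0.157 -0.953 0.260
outer loop
vertex 2.24 -2.009 -0.55
vertex 2.791 -2.044 -1.011
vertex 3.75 -1.432 0.649
endloop
endfacet
facet normal -0.630 0.147 -0.762
outer loop
vertex 2.791 -2.044 -1.011
vertex 2.63 -1.168 -0.709
vertex 3.247 -1.566 -1.296
endloop
endfacet
facet normal 0.679 -0.723 -0.126
outer loop
vertex 2.791 -2.044 -1.011
vertex 3.247 -1.566 -1.296
vertex 3.75 -1.432 0.649
endloop
endfacet
facet normal 0.572 -0.613 -0.545
outer loop
vertex -2.214 1.539 -3.162
vertex -2.895 1.306 -3.615
vertex -2.353 1.944 -3.763
endloop
endfacet
facet normal 0.438 0.789 0.430
outer loop
vertex -2.214 1.539 -3.162
vertex -2.353 1.944 -3.763
vertex -3.725 2.194 -2.825
endloop
endfacet
facet normal 0.572 -0.613 -0.545
outer loop
vertex -2.353 1.944 -3.763
vertex -2.895 1.306 -3.615
vertex -2.9 1.868 -4.252
endloop
endfacet
facet normal 0.042 0.979 -0.199
outer loop
vertex -2.353 1.944 -3.763
vertex -2.9 1.868 -4.252
vertex -3.725 2.194 -2.825
endloop
endfacet
facet normal 0.573 -0.612 -0.545
outer loop
vertex -2.9 1.868 -4.252
vertex -2.895 1.306 -3.615
vertex -3.443 1.369 -4.262
endloop
endfacet
facet normal -0.586 0.648 -0.487
outer loop
vertex -2.9 1.868 -4.252
vertex -3.443 1.369 -4.262
vertex -3.725 2.194 -2.825
endloop
endfacet
facet normal 0.572 -0.613 -0.545
outer loop
vertex -3.443 1.369 -4.262
vertex -2.895 1.306 -3.615
vertex -3.573 0.823 -3.784
endloop
endfacet
facet normal -0.975 0.043 -0.216
outer loop
vertex -3.443 1.369 -4.262
vertex -3.573 0.823 -3.784
vertex -3.725 2.194 -2.825
endloop
endfacet
facet normal 0.572 -0.613 -0.545
outer loop
vertex -3.573 0.823 -3.784
vertex -2.895 1.306 -3.615
vertex -3.193 0.64 -3.179
endloop
endfacet
facet normal -0.831 -0.378 0.408
outer loop
vertex -3.573 0.823 -3.784
vertex -3.193 0.64 -3.179
vertex -3.725 2.194 -2.825
endloop
endfacet
facet normal 0.572 -0.613 -0.545
outer loop
vertex -3.193 0.64 -3.179
vertex -2.895 1.306 -3.615
vertex -2.588 0.959 -2.903
endloop
endfacet
facet normal -0.261 -0.299 0.918
outer loop
vertex -3.193 0.64 -3.179
vertex -2.588 0.959 -2.903
vertex -3.725 2.194 -2.825
endloop
endfacet
facet normal 0.572 -0.613 -0.545
outer loop
vertex -2.588 0.959 -2.903
vertex -2.895 1.306 -3.615
vertex -2.214 1.539 -3.162
endloop
endfacet
facet normal 0.302 0.219 0.928
outer loop
vertex -2.588 0.959 -2.903
vertex -2.214 1.539 -3.162
vertex -3.725 2.194 -2.825
endloop
endfacet

endsolid


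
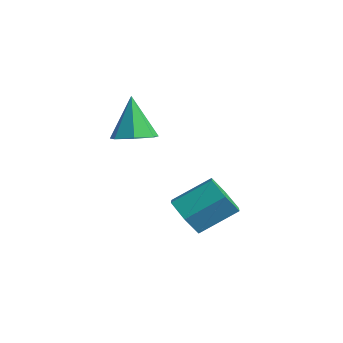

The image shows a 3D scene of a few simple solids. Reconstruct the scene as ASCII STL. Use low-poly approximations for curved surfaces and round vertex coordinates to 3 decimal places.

solid 
facet normal -0.318 -0.775 -0.546
outer loop
vertex -0.952 1.777 -1.503
vertex -1.655 2.293 -1.826
vertex -0.843 2.278 -2.278
endloop
endfacet
facet normal 0.941 -0.329 -0.080
outer loop
vertex -0.952 1.777 -1.503
vertex -0.843 2.278 -2.278
vertex -0.422 3.071 -0.591
endloop
endfacet
facet normal 0.941 -0.329 -0.080
outer loop
vertex -0.422 3.071 -0.591
vertex -0.843 2.278 -2.278
vertex -0.312 3.573 -1.366
endloop
endfacet
facet normal 0.317 0.775 0.547
outer loop
vertex -0.422 3.071 -0.591
vertex -0.312 3.573 -1.366
vertex -1.125 3.587 -0.914
endloop
endfacet
facet normal -0.318 -0.776 -0.545
outer loop
vertex -0.843 2.278 -2.278
vertex -1.655 2.293 -1.826
vertex -1.546 2.794 -2.602
endloop
endfacet
facet normal 0.573 0.302 -0.762
outer loop
vertex -0.843 2.278 -2.278
vertex -1.546 2.794 -2.602
vertex -0.312 3.573 -1.366
endloop
endfacet
facet normal 0.572 0.303 -0.762
outer loop
vertex -0.312 3.573 -1.366
vertex -1.546 2.794 -2.602
vertex -1.015 4.089 -1.689
endloop
endfacet
facet normal 0.317 0.775 0.547
outer loop
vertex -0.312 3.573 -1.366
vertex -1.015 4.089 -1.689
vertex -1.125 3.587 -0.914
endloop
endfacet
facet normal -0.319 -0.775 -0.545
outer loop
vertex -1.546 2.794 -2.602
vertex -1.655 2.293 -1.826
vertex -2.358 2.809 -2.149
endloop
endfacet
facet normal -0.369 0.632 -0.682
outer loop
vertex -1.546 2.794 -2.602
vertex -2.358 2.809 -2.149
vertex -1.015 4.089 -1.689
endloop
endfacet
facet normal -0.368 0.632 -0.682
outer loop
vertex -1.015 4.089 -1.689
vertex -2.358 2.809 -2.149
vertex -1.828 4.103 -1.237
endloop
endfacet
facet normal 0.317 0.775 0.547
outer loop
vertex -1.015 4.089 -1.689
vertex -1.828 4.103 -1.237
vertex -1.125 3.587 -0.914
endloop
endfacet
facet normal -0.317 -0.775 -0.547
outer loop
vertex -2.358 2.809 -2.149
vertex -1.655 2.293 -1.826
vertex -2.468 2.307 -1.374
endloop
endfacet
facet normal -0.941 0.329 0.080
outer loop
vertex -2.358 2.809 -2.149
vertex -2.468 2.307 -1.374
vertex -1.828 4.103 -1.237
endloop
endfacet
facet normal -0.941 0.329 0.080
outer loop
vertex -1.828 4.103 -1.237
vertex -2.468 2.307 -1.374
vertex -1.937 3.602 -0.462
endloop
endfacet
facet normal 0.318 0.775 0.546
outer loop
vertex -1.828 4.103 -1.237
vertex -1.937 3.602 -0.462
vertex -1.125 3.587 -0.914
endloop
endfacet
facet normal -0.317 -0.775 -0.547
outer loop
vertex -2.468 2.307 -1.374
vertex -1.655 2.293 -1.826
vertex -1.765 1.791 -1.051
endloop
endfacet
facet normal -0.572 -0.302 0.762
outer loop
vertex -2.468 2.307 -1.374
vertex -1.765 1.791 -1.051
vertex -1.937 3.602 -0.462
endloop
endfacet
facet normal -0.573 -0.302 0.762
outer loop
vertex -1.937 3.602 -0.462
vertex -1.765 1.791 -1.051
vertex -1.234 3.086 -0.138
endloop
endfacet
facet normal 0.318 0.776 0.545
outer loop
vertex -1.937 3.602 -0.462
vertex -1.234 3.086 -0.138
vertex -1.125 3.587 -0.914
endloop
endfacet
facet normal -0.317 -0.775 -0.547
outer loop
vertex -1.765 1.791 -1.051
vertex -1.655 2.293 -1.826
vertex -0.952 1.777 -1.503
endloop
endfacet
facet normal 0.368 -0.632 0.682
outer loop
vertex -1.765 1.791 -1.051
vertex -0.952 1.777 -1.503
vertex -1.234 3.086 -0.138
endloop
endfacet
facet normal 0.369 -0.632 0.682
outer loop
vertex -1.234 3.086 -0.138
vertex -0.952 1.777 -1.503
vertex -0.422 3.071 -0.591
endloop
endfacet
facet normal 0.319 0.775 0.545
outer loop
vertex -1.234 3.086 -0.138
vertex -0.422 3.071 -0.591
vertex -1.125 3.587 -0.914
endloop
endfacet
facet normal 0.332 -0.162 -0.929
outer loop
vertex -2.859 1.857 1.61
vertex -3.627 1.573 1.385
vertex -3.326 2.367 1.354
endloop
endfacet
facet normal 0.515 0.712 0.478
outer loop
vertex -2.859 1.857 1.61
vertex -3.326 2.367 1.354
vertex -4.233 1.867 3.075
endloop
endfacet
facet normal 0.332 -0.162 -0.929
outer loop
vertex -3.326 2.367 1.354
vertex -3.627 1.573 1.385
vertex -4.02 2.279 1.121
endloop
endfacet
facet normal -0.184 0.966 0.184
outer loop
vertex -3.326 2.367 1.354
vertex -4.02 2.279 1.121
vertex -4.233 1.867 3.075
endloop
endfacet
facet normal 0.333 -0.162 -0.929
outer loop
vertex -4.02 2.279 1.121
vertex -3.627 1.573 1.385
vertex -4.418 1.66 1.086
endloop
endfacet
facet normal -0.841 0.540 0.022
outer loop
vertex -4.02 2.279 1.121
vertex -4.418 1.66 1.086
vertex -4.233 1.867 3.075
endloop
endfacet
facet normal 0.333 -0.162 -0.929
outer loop
vertex -4.418 1.66 1.086
vertex -3.627 1.573 1.385
vertex -4.221 0.975 1.276
endloop
endfacet
facet normal -0.963 -0.245 0.115
outer loop
vertex -4.418 1.66 1.086
vertex -4.221 0.975 1.276
vertex -4.233 1.867 3.075
endloop
endfacet
facet normal 0.332 -0.161 -0.929
outer loop
vertex -4.221 0.975 1.276
vertex -3.627 1.573 1.385
vertex -3.577 0.74 1.547
endloop
endfacet
facet normal -0.457 -0.798 0.393
outer loop
vertex -4.221 0.975 1.276
vertex -3.577 0.74 1.547
vertex -4.233 1.867 3.075
endloop
endfacet
facet normal 0.332 -0.161 -0.929
outer loop
vertex -3.577 0.74 1.547
vertex -3.627 1.573 1.385
vertex -2.97 1.133 1.696
endloop
endfacet
facet normal 0.297 -0.703 0.646
outer loop
vertex -3.577 0.74 1.547
vertex -2.97 1.133 1.696
vertex -4.233 1.867 3.075
endloop
endfacet
facet normal 0.332 -0.161 -0.929
outer loop
vertex -2.97 1.133 1.696
vertex -3.627 1.573 1.385
vertex -2.859 1.857 1.61
endloop
endfacet
facet normal 0.729 -0.031 0.684
outer loop
vertex -2.97 1.133 1.696
vertex -2.859 1.857 1.61
vertex -4.233 1.867 3.075
endloop
endfacet

endsolid
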